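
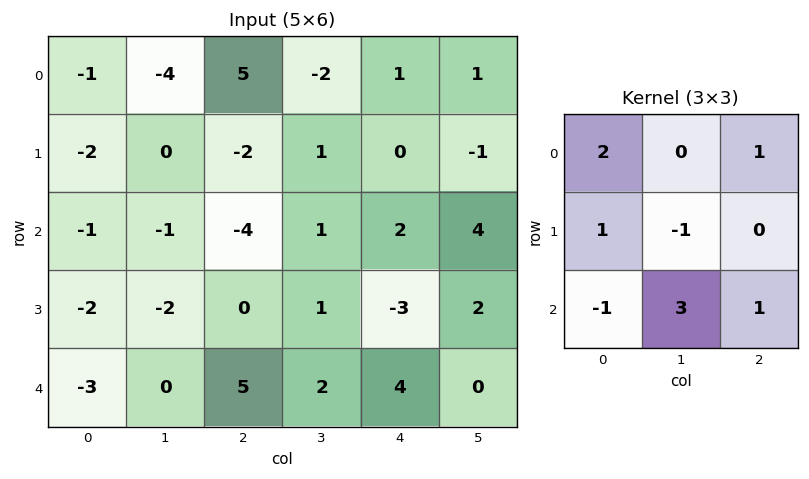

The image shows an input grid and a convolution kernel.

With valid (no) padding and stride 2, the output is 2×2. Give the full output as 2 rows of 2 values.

-5 17
2 -2

Output[0,0]: The receptive field on the input at this output position is [-1 -4 5 / -2 0 -2 / -1 -1 -4]. Elementwise product with the kernel and sum: -1·2 + 5·1 + -2·1 + 0·-1 + -1·-1 + -1·3 + -4·1.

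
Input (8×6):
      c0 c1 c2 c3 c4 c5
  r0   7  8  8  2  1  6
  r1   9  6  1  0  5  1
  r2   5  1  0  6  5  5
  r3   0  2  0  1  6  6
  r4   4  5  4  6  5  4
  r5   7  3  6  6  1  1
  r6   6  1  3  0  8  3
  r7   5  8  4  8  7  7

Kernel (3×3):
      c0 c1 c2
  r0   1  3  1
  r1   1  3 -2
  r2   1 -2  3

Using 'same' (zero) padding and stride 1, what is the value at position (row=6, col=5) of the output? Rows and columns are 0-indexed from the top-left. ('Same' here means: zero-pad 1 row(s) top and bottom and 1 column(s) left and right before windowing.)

14

The receptive field on the zero-padded input at this output position is [1 1 0 / 8 3 0 / 7 7 0]. Elementwise product with the kernel and sum: 1·1 + 1·3 + 0·1 + 8·1 + 3·3 + 0·-2 + 7·1 + 7·-2 + 0·3.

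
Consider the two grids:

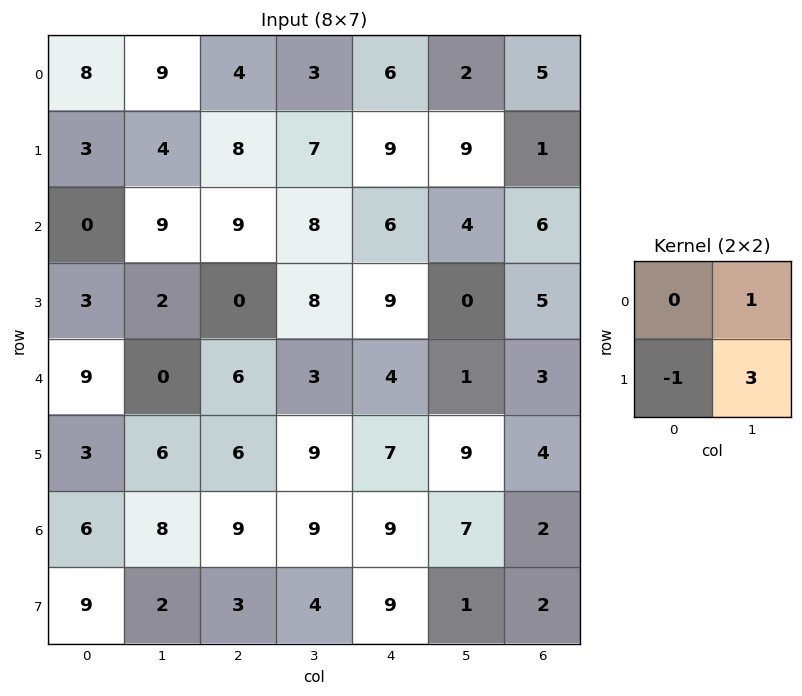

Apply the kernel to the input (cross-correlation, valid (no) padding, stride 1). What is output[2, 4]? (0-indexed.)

The receptive field on the input at this output position is [6 4 / 9 0]. Elementwise product with the kernel and sum: 4·1 + 9·-1 + 0·3.

-5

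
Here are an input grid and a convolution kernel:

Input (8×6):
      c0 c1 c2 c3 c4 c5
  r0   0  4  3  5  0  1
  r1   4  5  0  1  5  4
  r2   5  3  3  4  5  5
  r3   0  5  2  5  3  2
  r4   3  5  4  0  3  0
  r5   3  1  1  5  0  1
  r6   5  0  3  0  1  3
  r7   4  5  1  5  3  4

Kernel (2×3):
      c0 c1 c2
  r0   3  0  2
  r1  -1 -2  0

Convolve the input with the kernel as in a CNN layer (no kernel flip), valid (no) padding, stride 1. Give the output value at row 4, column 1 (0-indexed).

12

The receptive field on the input at this output position is [5 4 0 / 1 1 5]. Elementwise product with the kernel and sum: 5·3 + 0·2 + 1·-1 + 1·-2.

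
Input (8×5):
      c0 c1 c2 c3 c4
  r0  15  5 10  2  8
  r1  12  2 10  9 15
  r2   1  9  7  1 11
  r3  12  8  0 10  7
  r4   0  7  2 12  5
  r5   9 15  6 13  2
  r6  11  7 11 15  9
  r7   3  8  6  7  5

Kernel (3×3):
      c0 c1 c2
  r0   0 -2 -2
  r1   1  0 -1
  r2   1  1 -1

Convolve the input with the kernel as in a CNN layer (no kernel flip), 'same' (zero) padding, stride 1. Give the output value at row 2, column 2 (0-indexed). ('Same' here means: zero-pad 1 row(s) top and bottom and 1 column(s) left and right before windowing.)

The receptive field on the zero-padded input at this output position is [2 10 9 / 9 7 1 / 8 0 10]. Elementwise product with the kernel and sum: 10·-2 + 9·-2 + 9·1 + 1·-1 + 8·1 + 0·1 + 10·-1.

-32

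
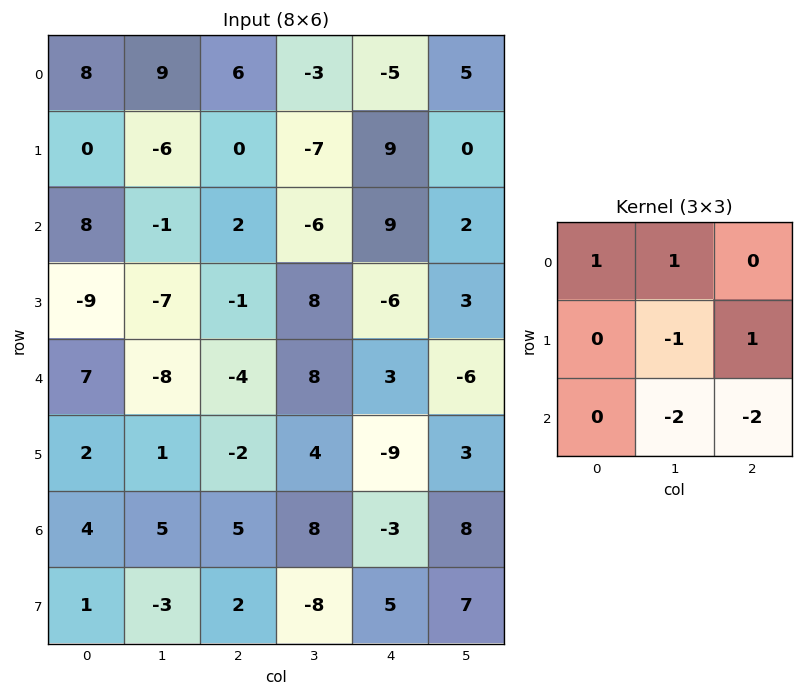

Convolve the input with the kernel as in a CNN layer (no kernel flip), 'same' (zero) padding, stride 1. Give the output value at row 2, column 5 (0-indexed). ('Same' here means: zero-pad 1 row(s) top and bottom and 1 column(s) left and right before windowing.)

1

The receptive field on the zero-padded input at this output position is [9 0 0 / 9 2 0 / -6 3 0]. Elementwise product with the kernel and sum: 9·1 + 0·1 + 2·-1 + 0·1 + 3·-2 + 0·-2.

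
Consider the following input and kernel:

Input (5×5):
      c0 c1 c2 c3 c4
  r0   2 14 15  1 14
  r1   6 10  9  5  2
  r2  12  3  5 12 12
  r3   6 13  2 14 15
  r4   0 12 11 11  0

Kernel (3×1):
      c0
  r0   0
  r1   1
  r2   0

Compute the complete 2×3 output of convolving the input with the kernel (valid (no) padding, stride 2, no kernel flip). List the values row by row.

Output[0,0]: The receptive field on the input at this output position is [2 / 6 / 12]. Elementwise product with the kernel and sum: 6·1.
Output[0,1]: The receptive field on the input at this output position is [15 / 9 / 5]. Elementwise product with the kernel and sum: 9·1.

6 9 2
6 2 15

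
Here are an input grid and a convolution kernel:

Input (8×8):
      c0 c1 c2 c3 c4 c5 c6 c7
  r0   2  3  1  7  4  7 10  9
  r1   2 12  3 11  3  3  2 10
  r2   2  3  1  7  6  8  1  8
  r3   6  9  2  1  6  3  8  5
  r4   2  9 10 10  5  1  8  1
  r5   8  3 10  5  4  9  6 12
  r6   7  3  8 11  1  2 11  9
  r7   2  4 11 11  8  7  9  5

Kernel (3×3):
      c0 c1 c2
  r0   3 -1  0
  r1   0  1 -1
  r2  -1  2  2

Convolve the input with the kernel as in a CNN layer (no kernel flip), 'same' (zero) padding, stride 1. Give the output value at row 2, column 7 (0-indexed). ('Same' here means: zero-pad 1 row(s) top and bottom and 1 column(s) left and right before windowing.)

6

The receptive field on the zero-padded input at this output position is [2 10 0 / 1 8 0 / 8 5 0]. Elementwise product with the kernel and sum: 2·3 + 10·-1 + 8·1 + 0·-1 + 8·-1 + 5·2 + 0·2.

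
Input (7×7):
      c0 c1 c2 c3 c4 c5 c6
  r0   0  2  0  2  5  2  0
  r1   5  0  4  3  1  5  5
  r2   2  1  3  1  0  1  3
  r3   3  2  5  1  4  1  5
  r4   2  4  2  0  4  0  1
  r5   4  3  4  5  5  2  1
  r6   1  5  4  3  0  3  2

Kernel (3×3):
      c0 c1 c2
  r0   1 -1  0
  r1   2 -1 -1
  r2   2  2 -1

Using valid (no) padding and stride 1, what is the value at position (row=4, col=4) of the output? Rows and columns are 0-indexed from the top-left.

The receptive field on the input at this output position is [4 0 1 / 5 2 1 / 0 3 2]. Elementwise product with the kernel and sum: 4·1 + 0·-1 + 5·2 + 2·-1 + 1·-1 + 0·2 + 3·2 + 2·-1.

15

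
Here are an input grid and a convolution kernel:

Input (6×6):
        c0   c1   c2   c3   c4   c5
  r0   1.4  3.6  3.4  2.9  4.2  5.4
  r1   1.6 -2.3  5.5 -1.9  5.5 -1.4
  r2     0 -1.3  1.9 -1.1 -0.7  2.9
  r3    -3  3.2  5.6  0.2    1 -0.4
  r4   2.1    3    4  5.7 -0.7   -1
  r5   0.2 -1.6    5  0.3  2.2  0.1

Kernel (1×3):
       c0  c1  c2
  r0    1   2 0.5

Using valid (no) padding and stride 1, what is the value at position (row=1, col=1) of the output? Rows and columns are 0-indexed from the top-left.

7.75

The receptive field on the input at this output position is [-2.3 5.5 -1.9]. Elementwise product with the kernel and sum: -2.3·1 + 5.5·2 + -1.9·0.5.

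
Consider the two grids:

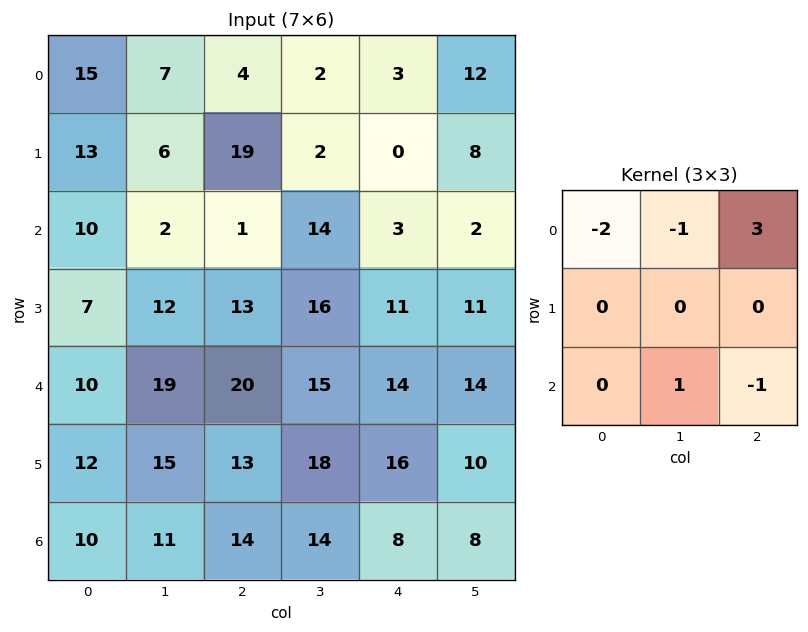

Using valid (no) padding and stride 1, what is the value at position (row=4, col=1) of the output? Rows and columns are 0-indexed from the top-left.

-13

The receptive field on the input at this output position is [19 20 15 / 15 13 18 / 11 14 14]. Elementwise product with the kernel and sum: 19·-2 + 20·-1 + 15·3 + 14·1 + 14·-1.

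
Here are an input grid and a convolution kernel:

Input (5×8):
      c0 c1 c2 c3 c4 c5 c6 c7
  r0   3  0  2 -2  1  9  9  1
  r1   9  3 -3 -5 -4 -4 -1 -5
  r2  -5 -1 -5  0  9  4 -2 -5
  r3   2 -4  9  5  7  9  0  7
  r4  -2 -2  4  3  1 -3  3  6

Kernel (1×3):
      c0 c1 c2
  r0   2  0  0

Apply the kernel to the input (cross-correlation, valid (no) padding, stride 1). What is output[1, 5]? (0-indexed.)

-8

The receptive field on the input at this output position is [-4 -1 -5]. Elementwise product with the kernel and sum: -4·2.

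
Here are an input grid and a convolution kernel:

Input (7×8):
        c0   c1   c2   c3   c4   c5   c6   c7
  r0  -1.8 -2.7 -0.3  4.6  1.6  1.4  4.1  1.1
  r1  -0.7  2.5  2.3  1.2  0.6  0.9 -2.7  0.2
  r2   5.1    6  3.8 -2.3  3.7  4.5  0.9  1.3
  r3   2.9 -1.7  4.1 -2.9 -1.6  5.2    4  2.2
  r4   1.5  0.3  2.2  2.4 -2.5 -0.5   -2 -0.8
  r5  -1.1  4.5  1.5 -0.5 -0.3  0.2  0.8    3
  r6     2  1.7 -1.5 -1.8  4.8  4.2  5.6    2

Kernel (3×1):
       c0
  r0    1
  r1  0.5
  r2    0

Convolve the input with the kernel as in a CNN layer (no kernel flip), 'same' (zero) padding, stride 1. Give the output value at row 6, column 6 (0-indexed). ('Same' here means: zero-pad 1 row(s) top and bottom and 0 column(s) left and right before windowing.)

The receptive field on the zero-padded input at this output position is [0.8 / 5.6 / 0]. Elementwise product with the kernel and sum: 0.8·1 + 5.6·0.5.

3.6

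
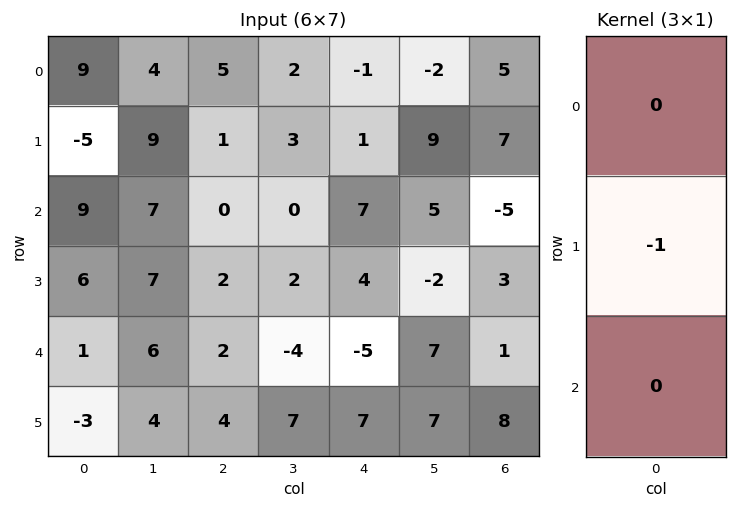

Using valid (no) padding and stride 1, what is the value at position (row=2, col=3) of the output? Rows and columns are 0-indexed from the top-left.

-2

The receptive field on the input at this output position is [0 / 2 / -4]. Elementwise product with the kernel and sum: 2·-1.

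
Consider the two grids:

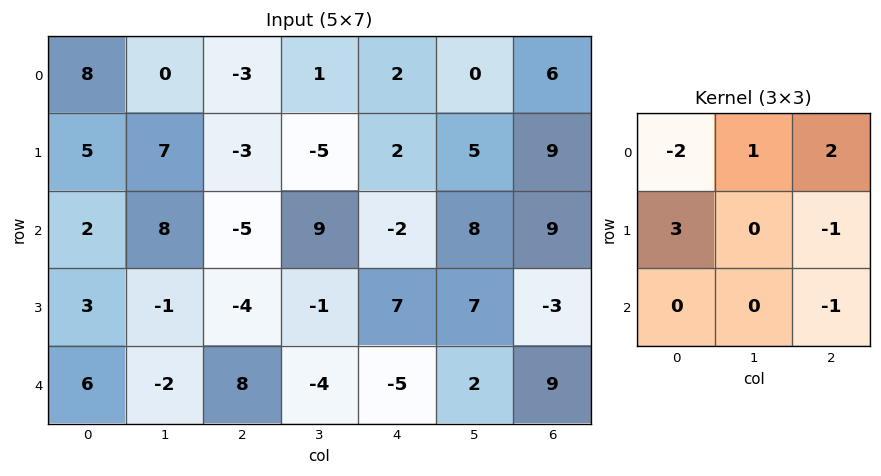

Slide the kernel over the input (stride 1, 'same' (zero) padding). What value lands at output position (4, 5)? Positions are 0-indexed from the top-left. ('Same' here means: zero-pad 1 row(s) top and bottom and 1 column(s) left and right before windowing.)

-37

The receptive field on the zero-padded input at this output position is [7 7 -3 / -5 2 9 / 0 0 0]. Elementwise product with the kernel and sum: 7·-2 + 7·1 + -3·2 + -5·3 + 9·-1 + 0·-1.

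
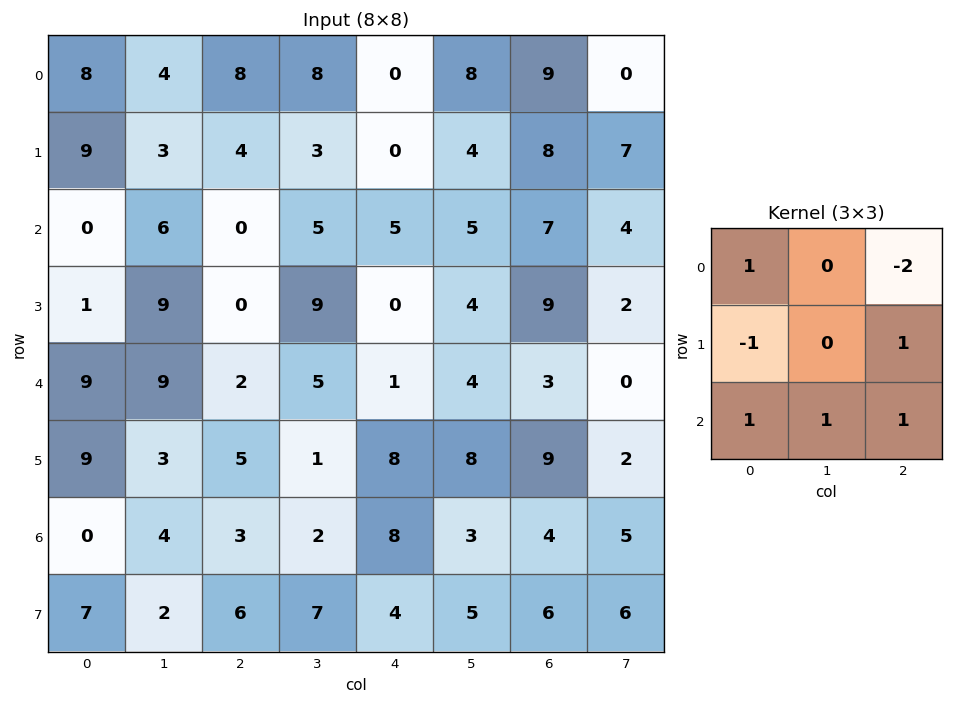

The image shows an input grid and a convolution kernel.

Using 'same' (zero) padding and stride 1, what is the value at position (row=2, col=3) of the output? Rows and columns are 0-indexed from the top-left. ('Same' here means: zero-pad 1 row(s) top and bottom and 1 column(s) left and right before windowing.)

18

The receptive field on the zero-padded input at this output position is [4 3 0 / 0 5 5 / 0 9 0]. Elementwise product with the kernel and sum: 4·1 + 0·-2 + 0·-1 + 5·1 + 0·1 + 9·1 + 0·1.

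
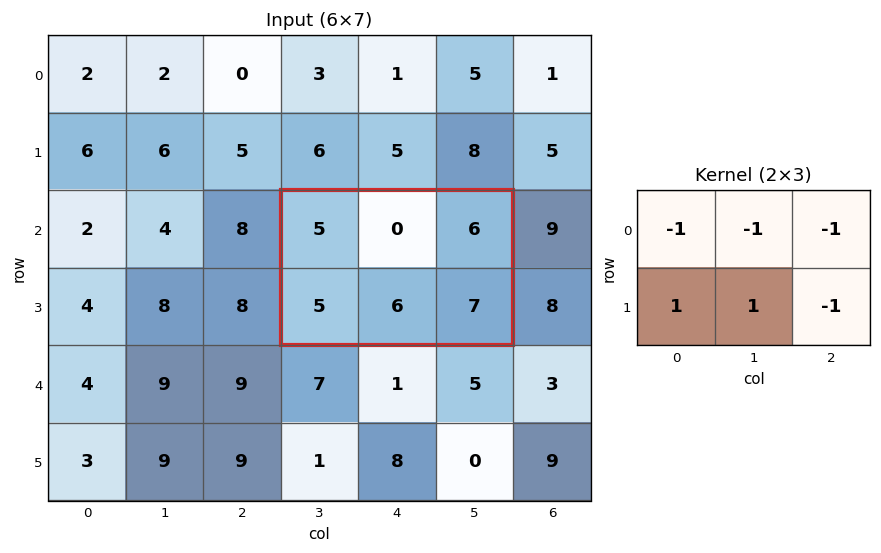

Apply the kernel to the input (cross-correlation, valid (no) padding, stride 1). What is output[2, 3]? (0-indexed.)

-7

The receptive field on the input at this output position is [5 0 6 / 5 6 7]. Elementwise product with the kernel and sum: 5·-1 + 0·-1 + 6·-1 + 5·1 + 6·1 + 7·-1.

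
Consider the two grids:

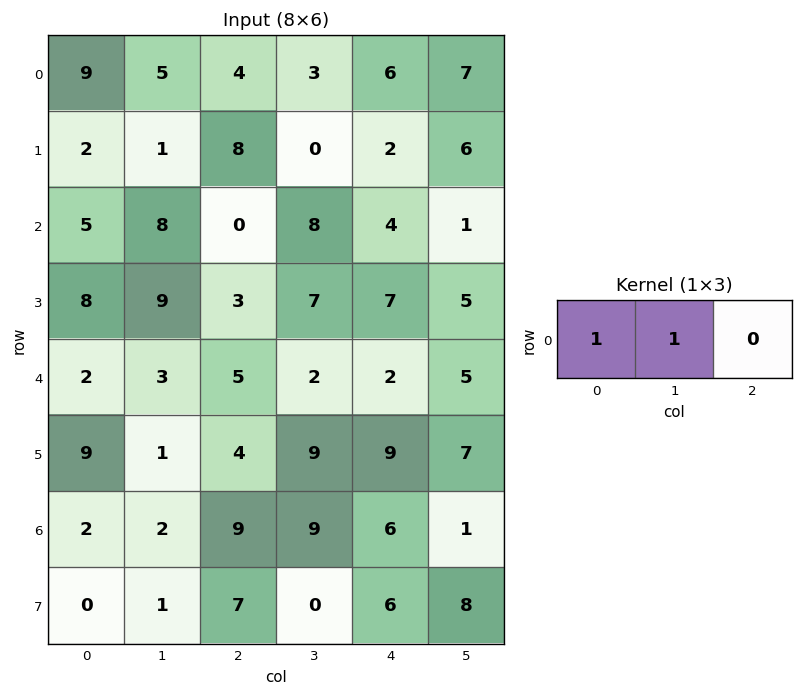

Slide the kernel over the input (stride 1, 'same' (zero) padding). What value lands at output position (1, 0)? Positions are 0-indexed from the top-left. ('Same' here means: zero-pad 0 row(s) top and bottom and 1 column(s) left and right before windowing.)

2

The receptive field on the zero-padded input at this output position is [0 2 1]. Elementwise product with the kernel and sum: 0·1 + 2·1.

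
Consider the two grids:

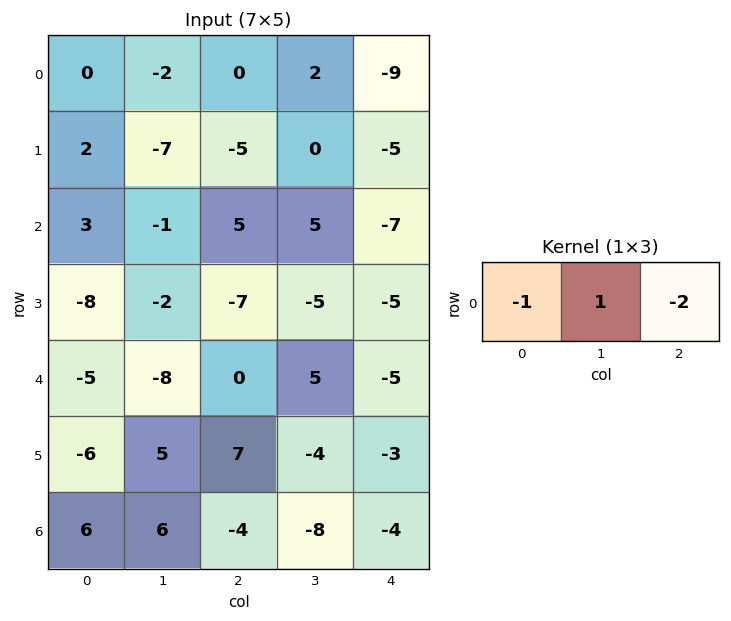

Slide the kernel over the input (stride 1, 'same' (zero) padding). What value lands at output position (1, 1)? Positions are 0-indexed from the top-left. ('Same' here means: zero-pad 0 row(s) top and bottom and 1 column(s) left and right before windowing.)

The receptive field on the zero-padded input at this output position is [2 -7 -5]. Elementwise product with the kernel and sum: 2·-1 + -7·1 + -5·-2.

1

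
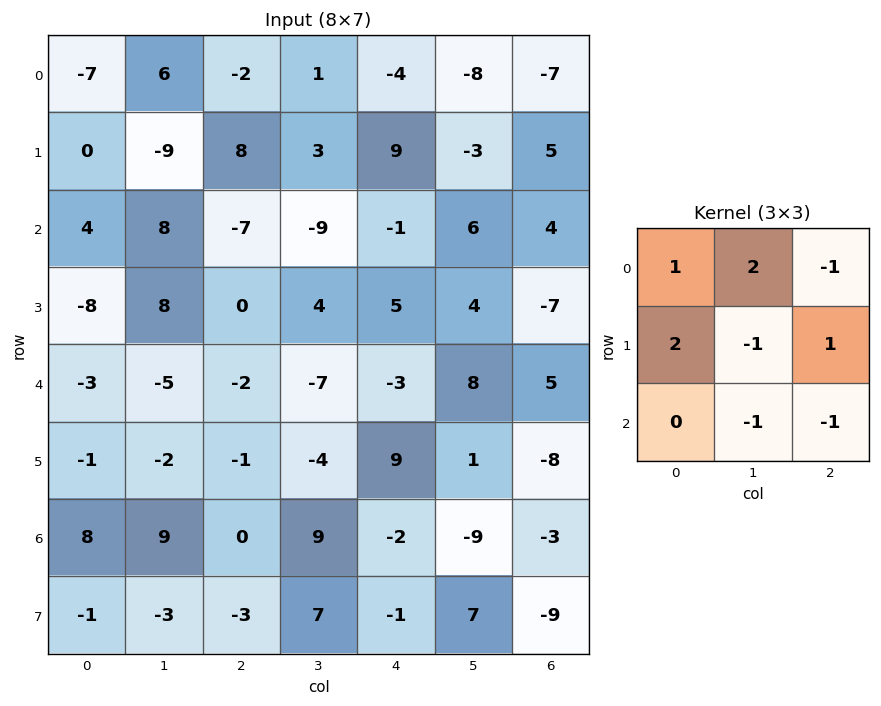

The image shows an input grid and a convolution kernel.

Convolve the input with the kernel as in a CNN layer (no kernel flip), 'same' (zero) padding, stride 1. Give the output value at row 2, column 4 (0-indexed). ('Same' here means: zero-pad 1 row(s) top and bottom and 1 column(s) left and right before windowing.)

The receptive field on the zero-padded input at this output position is [3 9 -3 / -9 -1 6 / 4 5 4]. Elementwise product with the kernel and sum: 3·1 + 9·2 + -3·-1 + -9·2 + -1·-1 + 6·1 + 5·-1 + 4·-1.

4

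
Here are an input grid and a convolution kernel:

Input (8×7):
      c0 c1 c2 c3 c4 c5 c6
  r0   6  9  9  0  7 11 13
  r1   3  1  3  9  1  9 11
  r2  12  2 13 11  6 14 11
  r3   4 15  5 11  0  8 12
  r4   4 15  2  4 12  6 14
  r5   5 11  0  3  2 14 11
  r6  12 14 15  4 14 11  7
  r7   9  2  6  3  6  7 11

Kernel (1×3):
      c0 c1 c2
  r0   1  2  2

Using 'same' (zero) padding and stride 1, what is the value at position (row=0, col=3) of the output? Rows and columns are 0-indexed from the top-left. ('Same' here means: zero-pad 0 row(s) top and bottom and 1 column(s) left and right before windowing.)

The receptive field on the zero-padded input at this output position is [9 0 7]. Elementwise product with the kernel and sum: 9·1 + 0·2 + 7·2.

23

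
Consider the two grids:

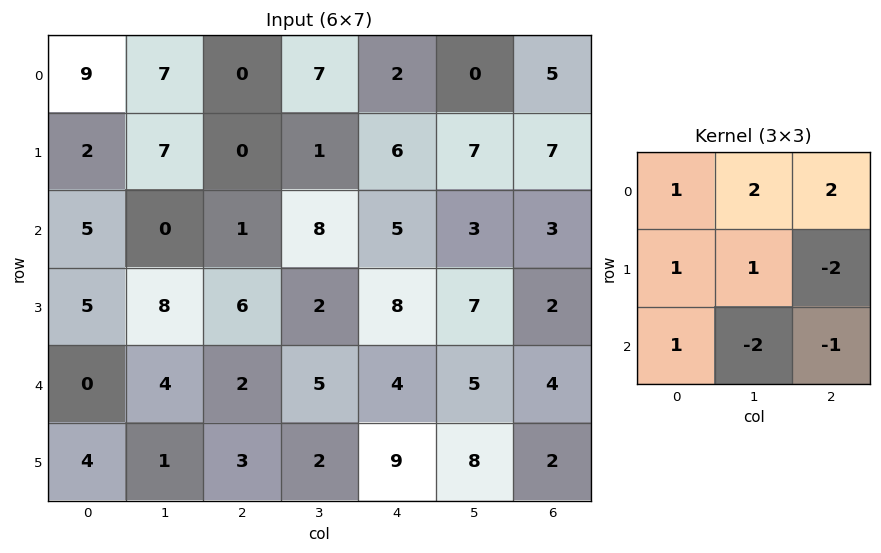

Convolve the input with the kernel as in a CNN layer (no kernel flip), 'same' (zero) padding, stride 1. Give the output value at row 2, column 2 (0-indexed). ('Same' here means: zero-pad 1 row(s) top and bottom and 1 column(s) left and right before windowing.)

The receptive field on the zero-padded input at this output position is [7 0 1 / 0 1 8 / 8 6 2]. Elementwise product with the kernel and sum: 7·1 + 0·2 + 1·2 + 0·1 + 1·1 + 8·-2 + 8·1 + 6·-2 + 2·-1.

-12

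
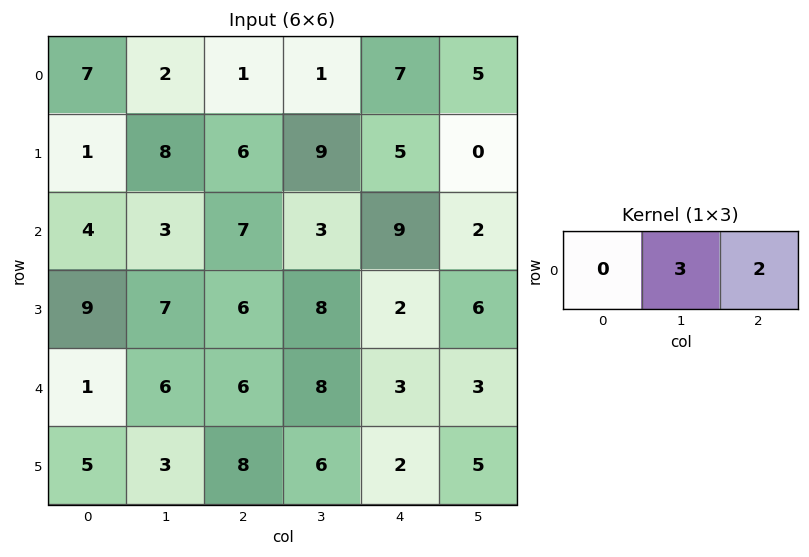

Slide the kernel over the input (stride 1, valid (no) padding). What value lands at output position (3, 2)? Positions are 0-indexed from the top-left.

28

The receptive field on the input at this output position is [6 8 2]. Elementwise product with the kernel and sum: 8·3 + 2·2.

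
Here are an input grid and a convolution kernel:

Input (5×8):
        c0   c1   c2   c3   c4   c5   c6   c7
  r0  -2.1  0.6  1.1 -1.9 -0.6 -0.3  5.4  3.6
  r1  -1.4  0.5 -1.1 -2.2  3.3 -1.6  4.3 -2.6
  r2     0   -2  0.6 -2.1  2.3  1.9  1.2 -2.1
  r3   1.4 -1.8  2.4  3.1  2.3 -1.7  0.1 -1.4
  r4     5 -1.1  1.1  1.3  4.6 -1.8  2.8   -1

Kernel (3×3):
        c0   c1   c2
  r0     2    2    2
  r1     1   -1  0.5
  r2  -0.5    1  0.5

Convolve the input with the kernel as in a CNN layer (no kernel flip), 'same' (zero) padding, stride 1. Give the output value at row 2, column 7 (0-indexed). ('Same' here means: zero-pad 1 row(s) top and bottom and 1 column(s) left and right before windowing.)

The receptive field on the zero-padded input at this output position is [4.3 -2.6 0 / 1.2 -2.1 0 / 0.1 -1.4 0]. Elementwise product with the kernel and sum: 4.3·2 + -2.6·2 + 0·2 + 1.2·1 + -2.1·-1 + 0·0.5 + 0.1·-0.5 + -1.4·1 + 0·0.5.

5.25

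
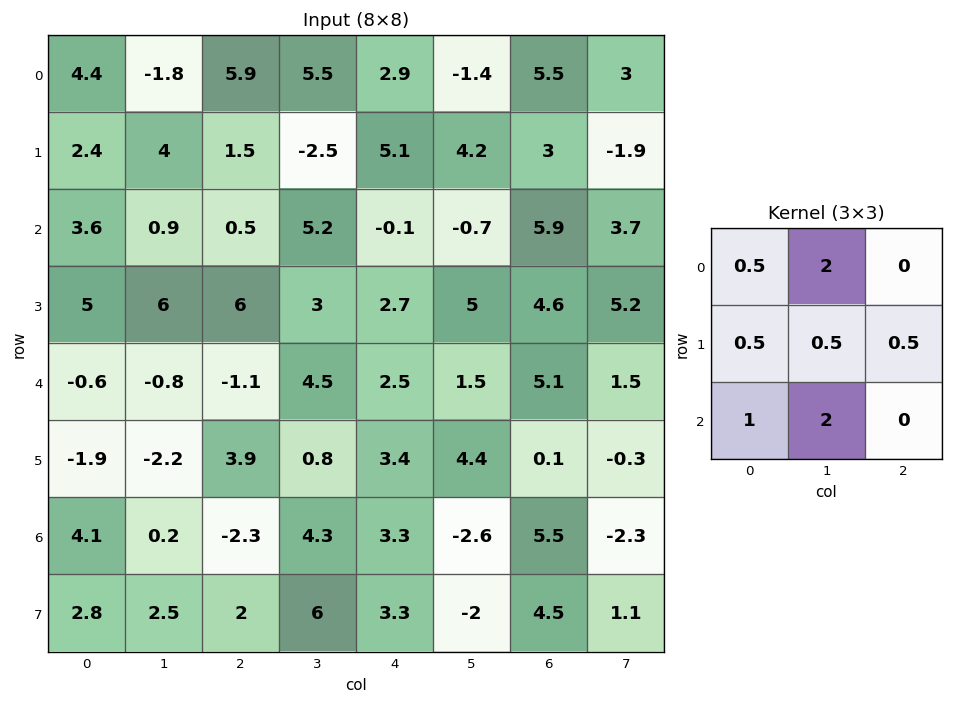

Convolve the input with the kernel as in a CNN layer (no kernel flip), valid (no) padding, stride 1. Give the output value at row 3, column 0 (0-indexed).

6.95

The receptive field on the input at this output position is [5 6 6 / -0.6 -0.8 -1.1 / -1.9 -2.2 3.9]. Elementwise product with the kernel and sum: 5·0.5 + 6·2 + -0.6·0.5 + -0.8·0.5 + -1.1·0.5 + -1.9·1 + -2.2·2.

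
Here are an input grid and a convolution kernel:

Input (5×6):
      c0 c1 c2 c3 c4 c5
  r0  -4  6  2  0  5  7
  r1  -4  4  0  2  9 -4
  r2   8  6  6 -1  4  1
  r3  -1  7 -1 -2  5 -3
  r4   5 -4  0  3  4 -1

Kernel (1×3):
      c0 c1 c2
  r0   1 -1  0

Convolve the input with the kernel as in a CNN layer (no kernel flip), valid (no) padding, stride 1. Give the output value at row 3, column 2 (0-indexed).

1

The receptive field on the input at this output position is [-1 -2 5]. Elementwise product with the kernel and sum: -1·1 + -2·-1.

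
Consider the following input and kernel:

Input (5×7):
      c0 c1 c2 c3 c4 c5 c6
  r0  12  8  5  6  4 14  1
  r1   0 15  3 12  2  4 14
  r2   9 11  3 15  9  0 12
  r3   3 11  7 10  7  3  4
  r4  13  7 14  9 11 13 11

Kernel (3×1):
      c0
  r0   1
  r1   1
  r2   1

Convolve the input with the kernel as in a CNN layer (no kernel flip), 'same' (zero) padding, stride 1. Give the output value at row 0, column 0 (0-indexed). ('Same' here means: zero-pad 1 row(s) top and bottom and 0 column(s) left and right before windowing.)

The receptive field on the zero-padded input at this output position is [0 / 12 / 0]. Elementwise product with the kernel and sum: 0·1 + 12·1 + 0·1.

12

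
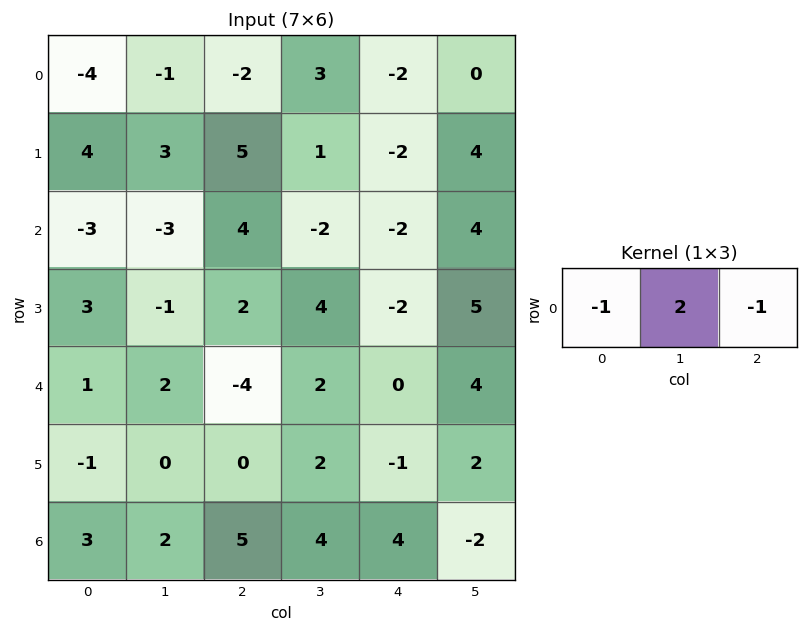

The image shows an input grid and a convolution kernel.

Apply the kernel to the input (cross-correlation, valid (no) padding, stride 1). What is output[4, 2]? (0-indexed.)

8

The receptive field on the input at this output position is [-4 2 0]. Elementwise product with the kernel and sum: -4·-1 + 2·2 + 0·-1.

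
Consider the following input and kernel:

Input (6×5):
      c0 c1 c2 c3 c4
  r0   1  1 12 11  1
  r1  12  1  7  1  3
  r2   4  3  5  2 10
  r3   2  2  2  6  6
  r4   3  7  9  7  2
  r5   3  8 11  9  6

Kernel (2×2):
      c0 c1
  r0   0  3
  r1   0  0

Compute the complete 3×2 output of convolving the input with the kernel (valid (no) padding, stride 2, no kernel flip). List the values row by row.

Output[0,0]: The receptive field on the input at this output position is [1 1 / 12 1]. Elementwise product with the kernel and sum: 1·3.

3 33
9 6
21 21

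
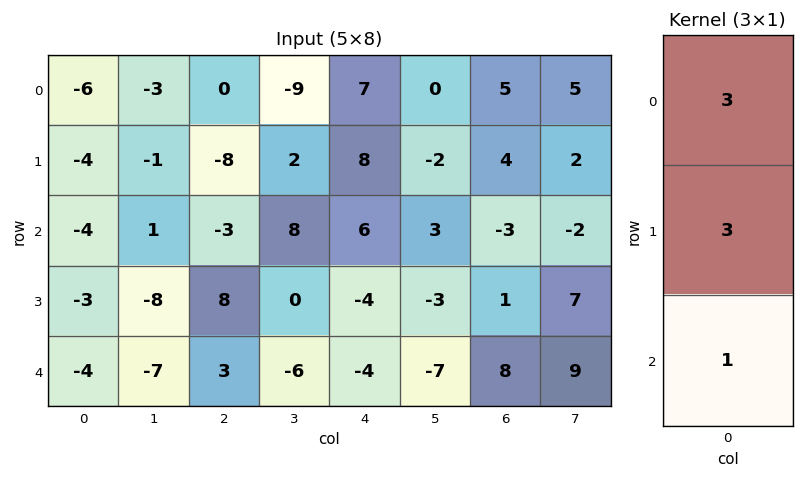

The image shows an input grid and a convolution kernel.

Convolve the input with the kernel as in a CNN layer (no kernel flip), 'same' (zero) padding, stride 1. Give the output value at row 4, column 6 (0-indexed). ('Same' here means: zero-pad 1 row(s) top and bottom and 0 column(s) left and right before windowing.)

The receptive field on the zero-padded input at this output position is [1 / 8 / 0]. Elementwise product with the kernel and sum: 1·3 + 8·3 + 0·1.

27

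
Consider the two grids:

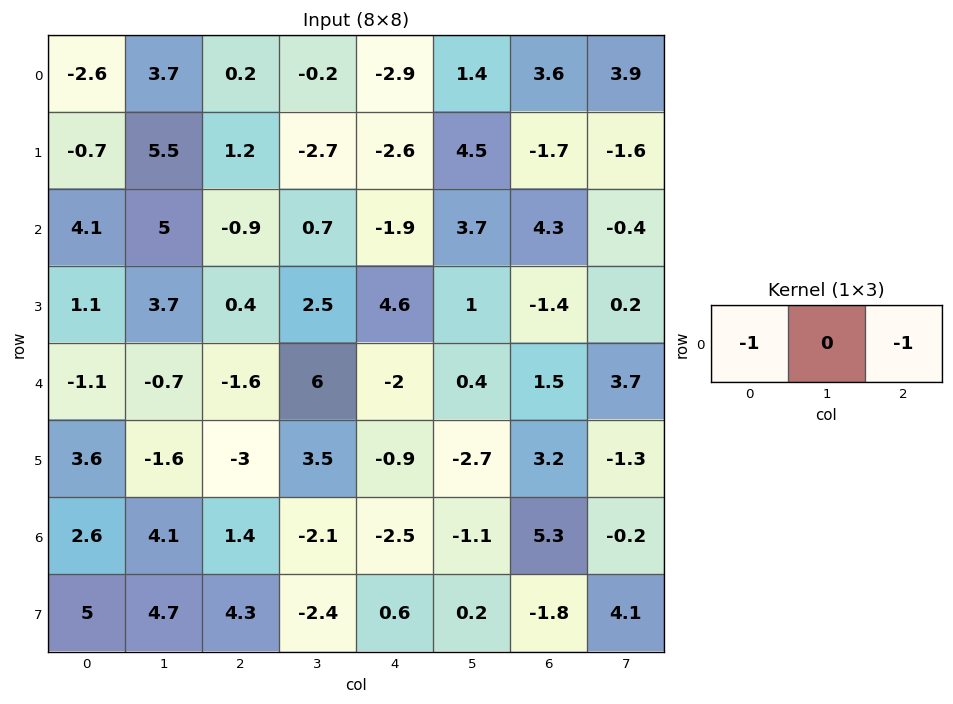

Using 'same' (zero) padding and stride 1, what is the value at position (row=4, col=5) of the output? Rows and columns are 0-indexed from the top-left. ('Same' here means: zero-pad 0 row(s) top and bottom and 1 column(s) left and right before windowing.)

The receptive field on the zero-padded input at this output position is [-2 0.4 1.5]. Elementwise product with the kernel and sum: -2·-1 + 1.5·-1.

0.5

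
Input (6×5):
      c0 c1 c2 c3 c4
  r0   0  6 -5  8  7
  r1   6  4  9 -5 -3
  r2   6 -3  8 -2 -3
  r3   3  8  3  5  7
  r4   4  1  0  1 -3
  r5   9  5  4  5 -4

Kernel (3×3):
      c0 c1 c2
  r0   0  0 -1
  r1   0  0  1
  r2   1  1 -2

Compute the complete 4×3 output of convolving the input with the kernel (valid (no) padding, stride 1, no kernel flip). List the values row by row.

1 -4 2
4 4 -6
0 6 17
3 -5 7

Output[0,0]: The receptive field on the input at this output position is [0 6 -5 / 6 4 9 / 6 -3 8]. Elementwise product with the kernel and sum: -5·-1 + 9·1 + 6·1 + -3·1 + 8·-2.
Output[0,1]: The receptive field on the input at this output position is [6 -5 8 / 4 9 -5 / -3 8 -2]. Elementwise product with the kernel and sum: 8·-1 + -5·1 + -3·1 + 8·1 + -2·-2.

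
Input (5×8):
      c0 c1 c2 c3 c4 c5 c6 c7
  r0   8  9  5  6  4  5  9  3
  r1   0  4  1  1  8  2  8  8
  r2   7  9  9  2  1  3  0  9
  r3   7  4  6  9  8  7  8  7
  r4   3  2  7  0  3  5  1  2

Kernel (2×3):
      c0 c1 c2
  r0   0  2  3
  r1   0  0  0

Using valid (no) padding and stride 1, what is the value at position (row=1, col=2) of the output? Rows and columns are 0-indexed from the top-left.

The receptive field on the input at this output position is [1 1 8 / 9 2 1]. Elementwise product with the kernel and sum: 1·2 + 8·3.

26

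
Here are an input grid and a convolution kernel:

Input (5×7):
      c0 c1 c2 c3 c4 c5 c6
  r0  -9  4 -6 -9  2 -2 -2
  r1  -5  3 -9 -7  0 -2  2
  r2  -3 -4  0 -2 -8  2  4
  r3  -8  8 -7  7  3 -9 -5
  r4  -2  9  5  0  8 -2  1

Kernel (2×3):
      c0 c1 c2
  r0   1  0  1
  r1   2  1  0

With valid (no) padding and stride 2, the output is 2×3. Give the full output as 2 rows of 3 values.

Output[0,0]: The receptive field on the input at this output position is [-9 4 -6 / -5 3 -9]. Elementwise product with the kernel and sum: -9·1 + -6·1 + -5·2 + 3·1.

-22 -29 -2
-11 -15 -7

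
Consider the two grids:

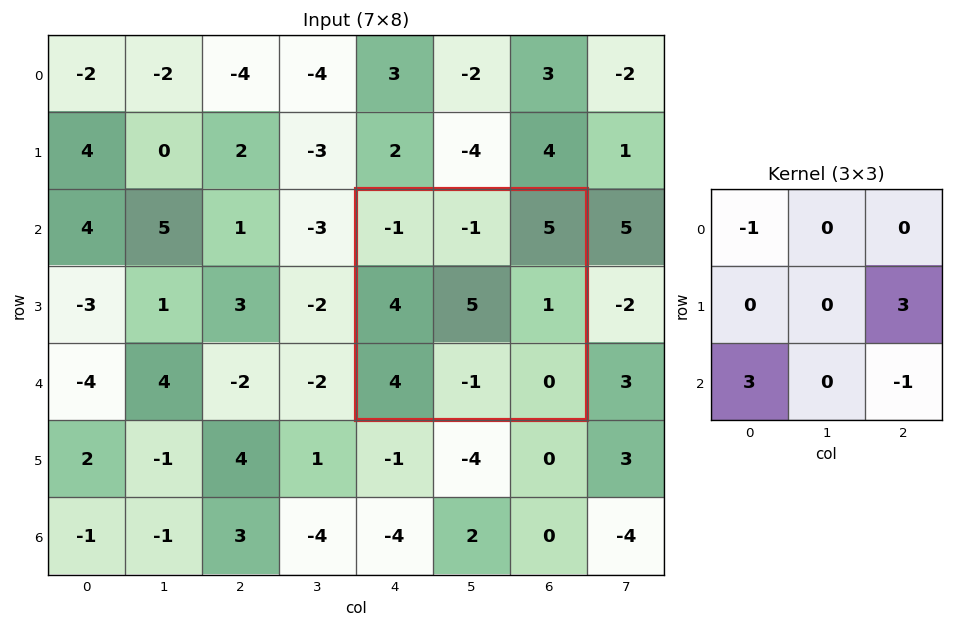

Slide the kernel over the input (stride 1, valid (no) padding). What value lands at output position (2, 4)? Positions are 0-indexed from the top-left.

16

The receptive field on the input at this output position is [-1 -1 5 / 4 5 1 / 4 -1 0]. Elementwise product with the kernel and sum: -1·-1 + 1·3 + 4·3 + 0·-1.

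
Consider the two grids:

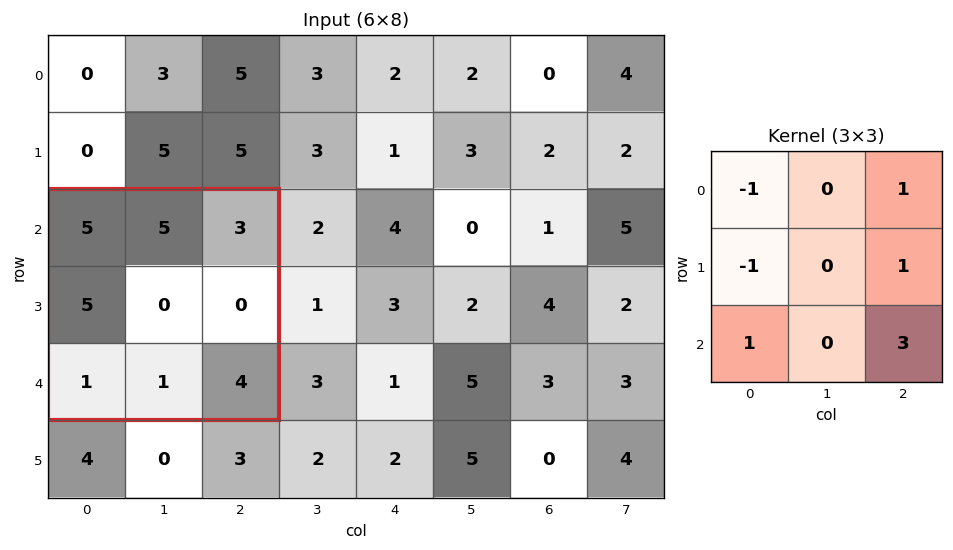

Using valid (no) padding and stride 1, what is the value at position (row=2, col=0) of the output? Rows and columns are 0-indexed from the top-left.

The receptive field on the input at this output position is [5 5 3 / 5 0 0 / 1 1 4]. Elementwise product with the kernel and sum: 5·-1 + 3·1 + 5·-1 + 0·1 + 1·1 + 4·3.

6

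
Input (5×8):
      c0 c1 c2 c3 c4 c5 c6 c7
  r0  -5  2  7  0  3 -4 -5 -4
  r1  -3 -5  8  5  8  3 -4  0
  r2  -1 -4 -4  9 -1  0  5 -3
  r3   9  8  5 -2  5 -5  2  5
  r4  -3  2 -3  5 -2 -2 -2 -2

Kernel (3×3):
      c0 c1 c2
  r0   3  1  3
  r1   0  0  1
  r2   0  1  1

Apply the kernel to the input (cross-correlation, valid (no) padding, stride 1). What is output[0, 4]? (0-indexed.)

-9

The receptive field on the input at this output position is [3 -4 -5 / 8 3 -4 / -1 0 5]. Elementwise product with the kernel and sum: 3·3 + -4·1 + -5·3 + -4·1 + 0·1 + 5·1.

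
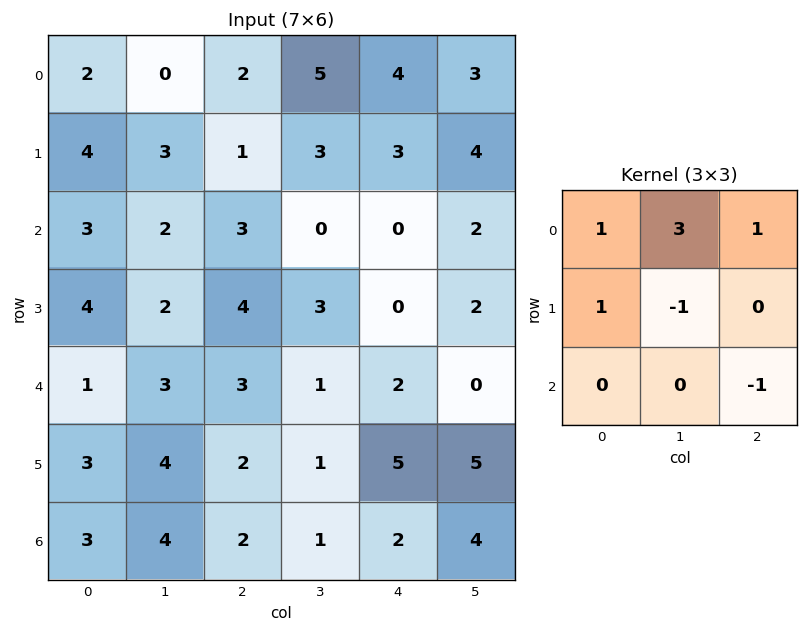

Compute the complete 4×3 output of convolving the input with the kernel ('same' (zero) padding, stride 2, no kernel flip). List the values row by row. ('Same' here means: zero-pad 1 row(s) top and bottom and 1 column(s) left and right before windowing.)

Output[0,0]: The receptive field on the zero-padded input at this output position is [0 0 0 / 0 2 0 / 0 4 3]. Elementwise product with the kernel and sum: 0·1 + 0·3 + 0·1 + 0·1 + 2·-1 + 3·-1.

-5 -5 -3
10 5 14
9 16 -1
10 13 20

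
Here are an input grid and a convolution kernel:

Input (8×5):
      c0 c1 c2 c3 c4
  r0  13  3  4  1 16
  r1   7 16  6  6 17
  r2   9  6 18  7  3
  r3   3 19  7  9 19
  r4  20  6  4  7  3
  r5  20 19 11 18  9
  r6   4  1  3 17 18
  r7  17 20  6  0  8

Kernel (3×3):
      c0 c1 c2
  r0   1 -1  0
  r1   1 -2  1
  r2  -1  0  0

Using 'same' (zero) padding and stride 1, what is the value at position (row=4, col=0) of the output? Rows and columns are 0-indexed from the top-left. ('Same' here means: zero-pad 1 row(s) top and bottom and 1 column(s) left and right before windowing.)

-37

The receptive field on the zero-padded input at this output position is [0 3 19 / 0 20 6 / 0 20 19]. Elementwise product with the kernel and sum: 0·1 + 3·-1 + 0·1 + 20·-2 + 6·1 + 0·-1.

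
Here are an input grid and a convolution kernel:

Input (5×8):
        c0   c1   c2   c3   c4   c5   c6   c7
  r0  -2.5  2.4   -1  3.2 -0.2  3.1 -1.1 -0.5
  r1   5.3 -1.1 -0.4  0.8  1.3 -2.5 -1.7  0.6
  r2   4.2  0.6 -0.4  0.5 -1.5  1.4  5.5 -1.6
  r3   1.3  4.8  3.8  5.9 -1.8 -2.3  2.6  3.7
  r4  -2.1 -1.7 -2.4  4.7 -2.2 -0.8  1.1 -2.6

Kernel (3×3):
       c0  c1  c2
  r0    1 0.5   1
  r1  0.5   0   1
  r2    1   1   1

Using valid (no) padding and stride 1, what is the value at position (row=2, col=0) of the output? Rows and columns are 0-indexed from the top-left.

2.35

The receptive field on the input at this output position is [4.2 0.6 -0.4 / 1.3 4.8 3.8 / -2.1 -1.7 -2.4]. Elementwise product with the kernel and sum: 4.2·1 + 0.6·0.5 + -0.4·1 + 1.3·0.5 + 3.8·1 + -2.1·1 + -1.7·1 + -2.4·1.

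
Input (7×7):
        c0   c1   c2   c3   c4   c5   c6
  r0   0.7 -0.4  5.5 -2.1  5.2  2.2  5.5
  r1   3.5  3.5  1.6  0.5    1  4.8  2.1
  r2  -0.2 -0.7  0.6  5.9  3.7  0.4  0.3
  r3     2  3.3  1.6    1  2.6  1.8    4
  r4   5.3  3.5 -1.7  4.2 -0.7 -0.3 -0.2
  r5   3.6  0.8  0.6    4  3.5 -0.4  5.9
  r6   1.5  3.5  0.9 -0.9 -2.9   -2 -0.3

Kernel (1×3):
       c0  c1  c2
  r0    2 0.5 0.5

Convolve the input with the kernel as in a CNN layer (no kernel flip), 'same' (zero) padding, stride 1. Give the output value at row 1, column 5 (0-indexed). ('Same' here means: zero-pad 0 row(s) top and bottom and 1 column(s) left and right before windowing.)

5.45

The receptive field on the zero-padded input at this output position is [1 4.8 2.1]. Elementwise product with the kernel and sum: 1·2 + 4.8·0.5 + 2.1·0.5.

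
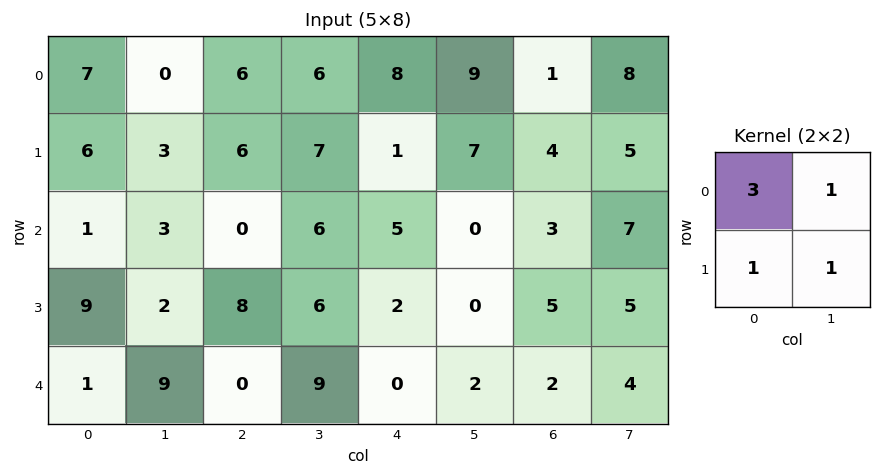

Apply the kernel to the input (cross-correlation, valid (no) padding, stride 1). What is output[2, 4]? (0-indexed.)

17

The receptive field on the input at this output position is [5 0 / 2 0]. Elementwise product with the kernel and sum: 5·3 + 0·1 + 2·1 + 0·1.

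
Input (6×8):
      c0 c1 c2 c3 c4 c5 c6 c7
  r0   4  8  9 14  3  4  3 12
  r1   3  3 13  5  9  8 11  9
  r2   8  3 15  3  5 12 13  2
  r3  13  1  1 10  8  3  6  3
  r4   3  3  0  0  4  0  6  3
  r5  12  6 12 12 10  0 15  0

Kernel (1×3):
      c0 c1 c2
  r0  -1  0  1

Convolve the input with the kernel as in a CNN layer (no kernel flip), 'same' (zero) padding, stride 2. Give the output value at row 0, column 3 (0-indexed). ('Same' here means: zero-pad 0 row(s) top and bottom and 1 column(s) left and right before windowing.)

The receptive field on the zero-padded input at this output position is [4 3 12]. Elementwise product with the kernel and sum: 4·-1 + 12·1.

8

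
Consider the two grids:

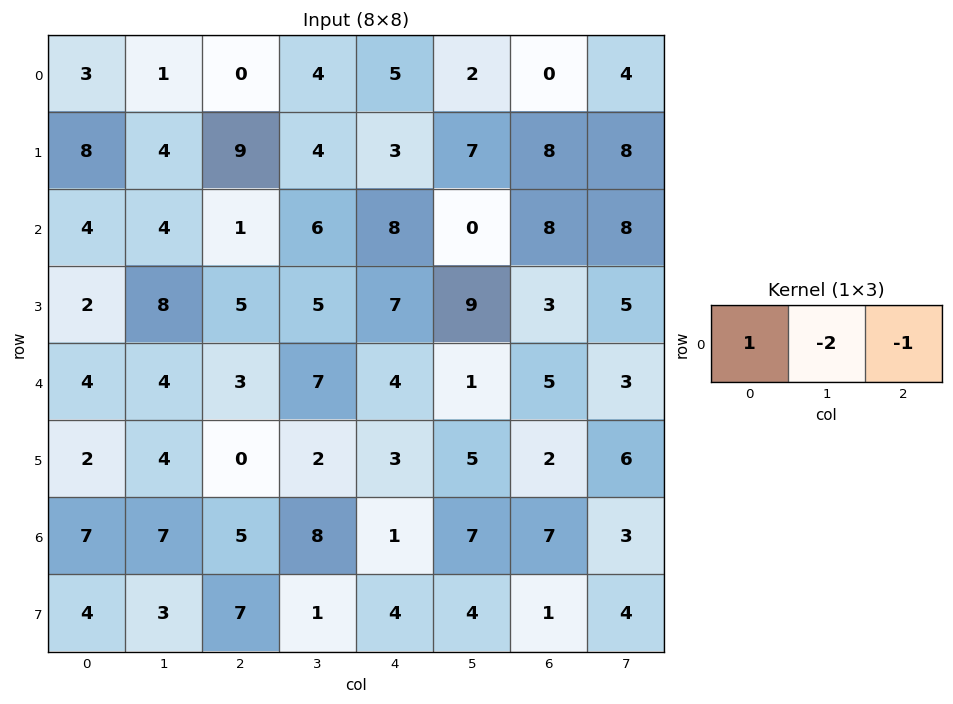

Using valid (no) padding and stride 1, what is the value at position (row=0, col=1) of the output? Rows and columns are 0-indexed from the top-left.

-3

The receptive field on the input at this output position is [1 0 4]. Elementwise product with the kernel and sum: 1·1 + 0·-2 + 4·-1.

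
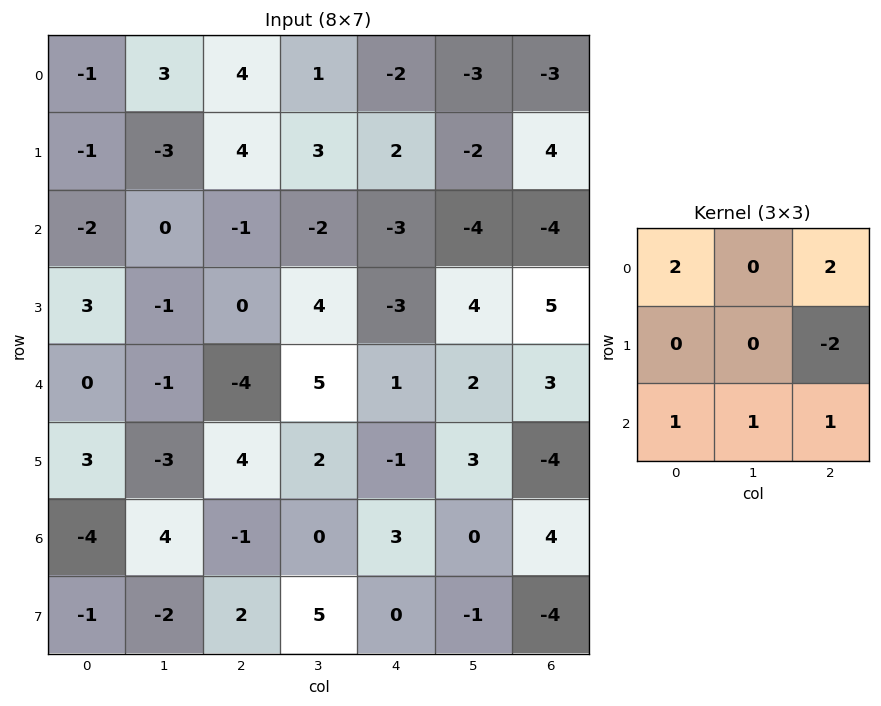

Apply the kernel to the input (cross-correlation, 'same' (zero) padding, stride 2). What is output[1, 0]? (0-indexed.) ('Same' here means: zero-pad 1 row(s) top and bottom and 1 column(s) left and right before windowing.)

The receptive field on the zero-padded input at this output position is [0 -1 -3 / 0 -2 0 / 0 3 -1]. Elementwise product with the kernel and sum: 0·2 + -3·2 + 0·-2 + 0·1 + 3·1 + -1·1.

-4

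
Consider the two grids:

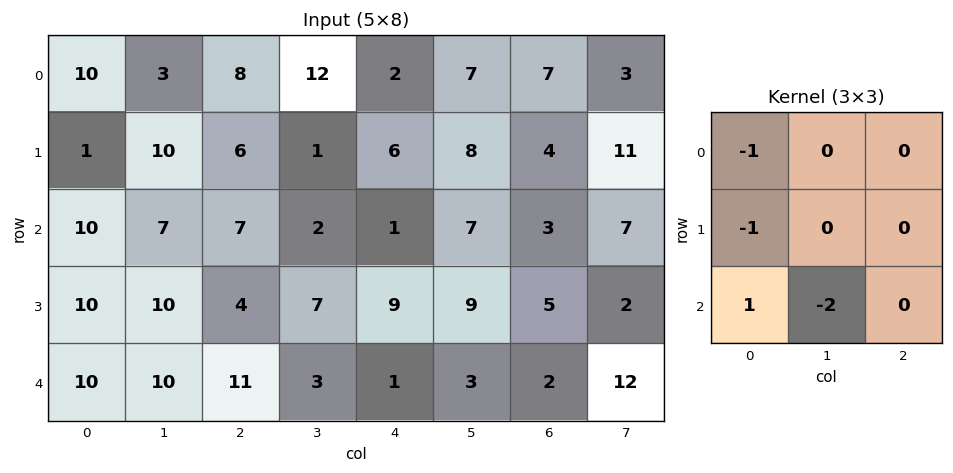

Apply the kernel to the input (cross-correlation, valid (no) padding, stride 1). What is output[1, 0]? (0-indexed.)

The receptive field on the input at this output position is [1 10 6 / 10 7 7 / 10 10 4]. Elementwise product with the kernel and sum: 1·-1 + 10·-1 + 10·1 + 10·-2.

-21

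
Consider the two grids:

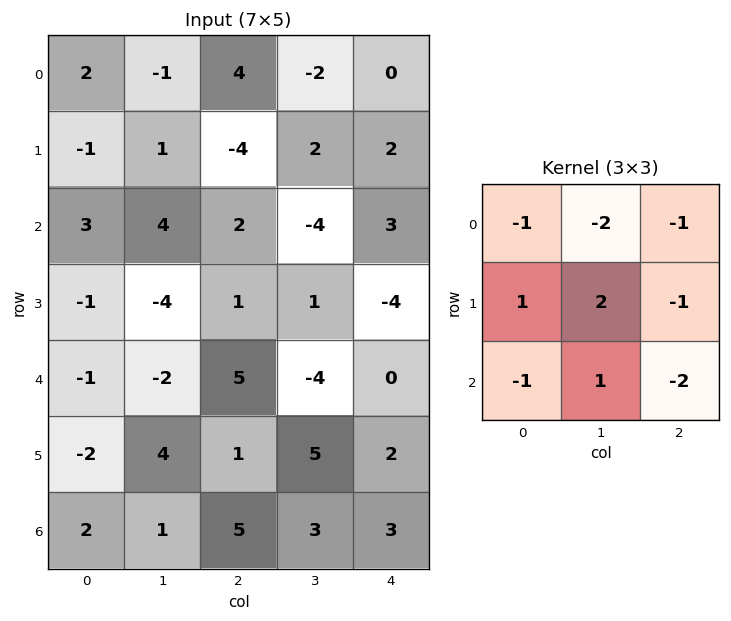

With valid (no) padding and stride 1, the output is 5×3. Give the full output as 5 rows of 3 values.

Output[0,0]: The receptive field on the input at this output position is [2 -1 4 / -1 1 -4 / 3 4 2]. Elementwise product with the kernel and sum: 2·-1 + -1·-2 + 4·-1 + -1·1 + 1·2 + -4·-1 + 3·-1 + 4·1 + 2·-2.
Output[0,1]: The receptive field on the input at this output position is [-1 4 -2 / 1 -4 2 / 4 2 -4]. Elementwise product with the kernel and sum: -1·-1 + 4·-2 + -2·-1 + 1·1 + -4·2 + 2·-1 + 4·-1 + 2·1 + -4·-2.

-2 -8 -14
7 20 -3
-34 8 1
2 0 -2
-6 -5 4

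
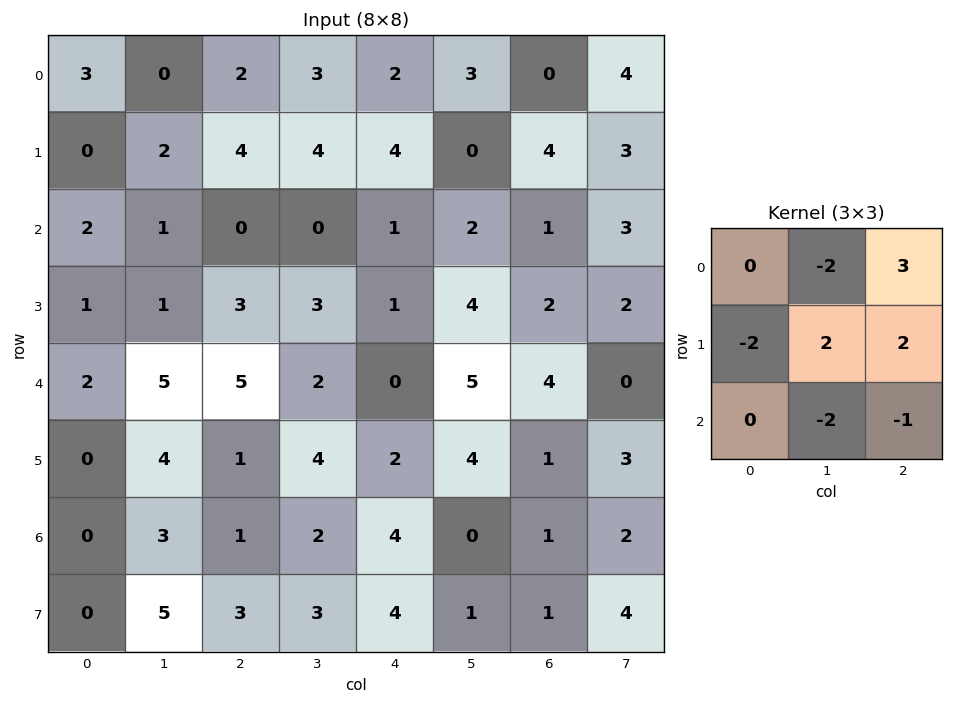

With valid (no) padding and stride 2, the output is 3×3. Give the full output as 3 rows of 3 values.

Output[0,0]: The receptive field on the input at this output position is [3 0 2 / 0 2 4 / 2 1 0]. Elementwise product with the kernel and sum: 0·-2 + 2·3 + 0·-2 + 2·2 + 4·2 + 1·-2 + 0·-1.

16 7 -11
-11 1 -5
8 -2 7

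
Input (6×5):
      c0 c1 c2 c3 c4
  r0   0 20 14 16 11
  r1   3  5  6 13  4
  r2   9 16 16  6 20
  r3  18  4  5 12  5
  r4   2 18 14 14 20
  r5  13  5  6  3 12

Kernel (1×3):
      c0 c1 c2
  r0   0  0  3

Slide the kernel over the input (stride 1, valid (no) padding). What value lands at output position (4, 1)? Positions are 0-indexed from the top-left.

The receptive field on the input at this output position is [18 14 14]. Elementwise product with the kernel and sum: 14·3.

42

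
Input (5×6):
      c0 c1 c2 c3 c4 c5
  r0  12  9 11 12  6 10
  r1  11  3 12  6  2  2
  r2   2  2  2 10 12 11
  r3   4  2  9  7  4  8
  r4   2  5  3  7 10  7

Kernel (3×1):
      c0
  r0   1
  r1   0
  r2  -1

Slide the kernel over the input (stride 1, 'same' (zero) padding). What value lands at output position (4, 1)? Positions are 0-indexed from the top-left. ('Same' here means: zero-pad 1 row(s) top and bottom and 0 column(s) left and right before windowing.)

The receptive field on the zero-padded input at this output position is [2 / 5 / 0]. Elementwise product with the kernel and sum: 2·1 + 0·-1.

2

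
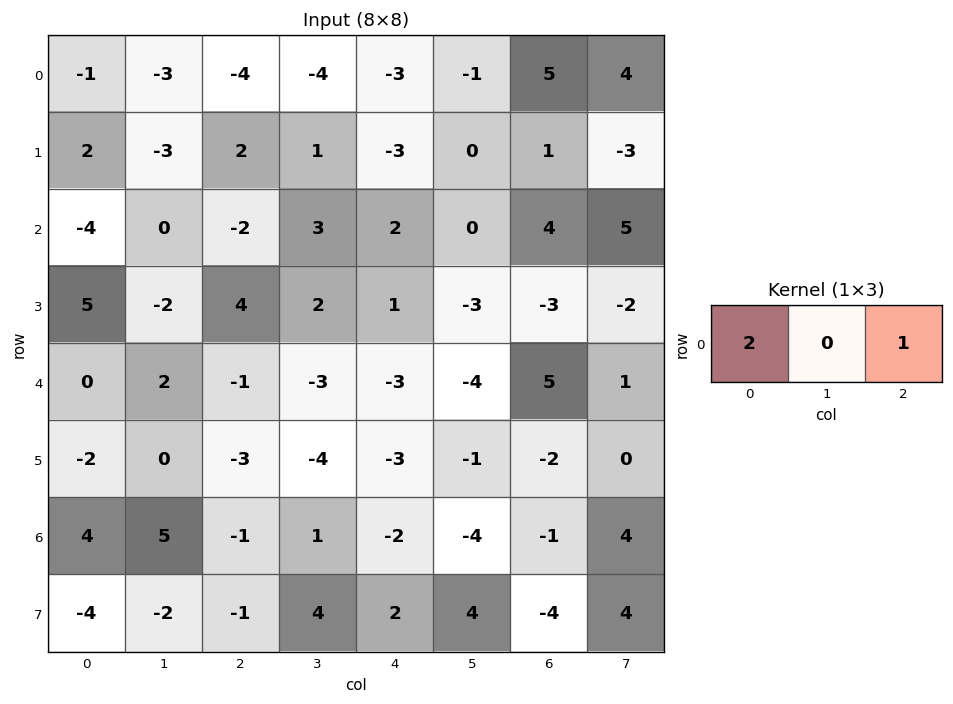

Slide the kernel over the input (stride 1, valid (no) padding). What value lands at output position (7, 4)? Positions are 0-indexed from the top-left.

0

The receptive field on the input at this output position is [2 4 -4]. Elementwise product with the kernel and sum: 2·2 + -4·1.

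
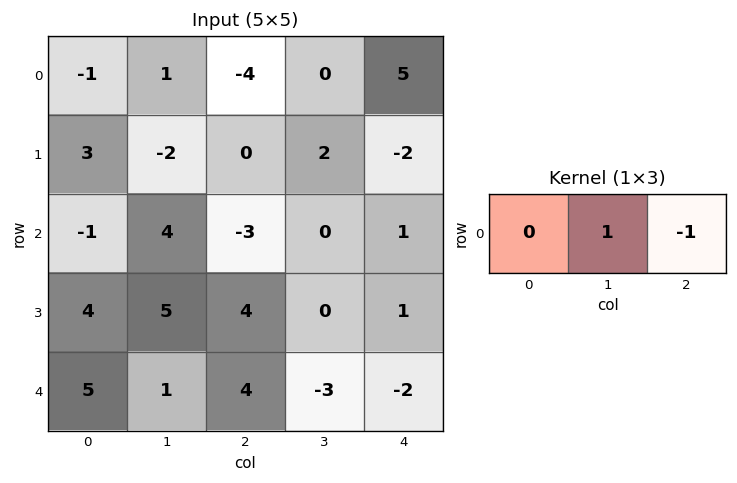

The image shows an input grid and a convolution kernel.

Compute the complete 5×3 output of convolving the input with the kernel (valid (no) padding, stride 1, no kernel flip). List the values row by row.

5 -4 -5
-2 -2 4
7 -3 -1
1 4 -1
-3 7 -1

Output[0,0]: The receptive field on the input at this output position is [-1 1 -4]. Elementwise product with the kernel and sum: 1·1 + -4·-1.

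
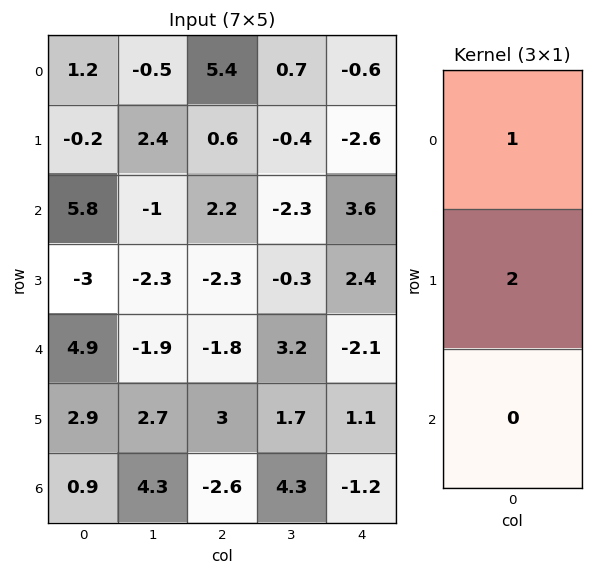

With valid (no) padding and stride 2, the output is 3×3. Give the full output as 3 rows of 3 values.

0.8 6.6 -5.8
-0.2 -2.4 8.4
10.7 4.2 0.1

Output[0,0]: The receptive field on the input at this output position is [1.2 / -0.2 / 5.8]. Elementwise product with the kernel and sum: 1.2·1 + -0.2·2.
Output[0,1]: The receptive field on the input at this output position is [5.4 / 0.6 / 2.2]. Elementwise product with the kernel and sum: 5.4·1 + 0.6·2.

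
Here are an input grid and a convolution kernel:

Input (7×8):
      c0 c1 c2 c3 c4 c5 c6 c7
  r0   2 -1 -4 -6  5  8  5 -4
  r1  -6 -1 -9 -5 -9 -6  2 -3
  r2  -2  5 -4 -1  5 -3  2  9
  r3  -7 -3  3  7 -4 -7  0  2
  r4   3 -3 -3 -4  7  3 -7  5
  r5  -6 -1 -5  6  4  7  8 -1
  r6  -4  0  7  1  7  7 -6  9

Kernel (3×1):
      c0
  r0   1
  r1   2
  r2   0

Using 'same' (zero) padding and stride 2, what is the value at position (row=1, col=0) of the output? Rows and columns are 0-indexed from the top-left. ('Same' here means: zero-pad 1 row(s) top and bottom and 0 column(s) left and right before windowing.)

-10

The receptive field on the zero-padded input at this output position is [-6 / -2 / -7]. Elementwise product with the kernel and sum: -6·1 + -2·2.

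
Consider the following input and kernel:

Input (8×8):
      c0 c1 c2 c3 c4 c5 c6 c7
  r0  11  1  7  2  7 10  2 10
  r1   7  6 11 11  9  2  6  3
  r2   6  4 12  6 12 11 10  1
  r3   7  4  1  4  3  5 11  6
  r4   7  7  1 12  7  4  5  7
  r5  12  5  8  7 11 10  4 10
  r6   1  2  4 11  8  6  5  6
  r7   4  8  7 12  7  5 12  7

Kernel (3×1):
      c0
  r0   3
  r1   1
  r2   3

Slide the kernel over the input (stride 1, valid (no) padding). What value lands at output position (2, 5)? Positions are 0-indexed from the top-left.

The receptive field on the input at this output position is [11 / 5 / 4]. Elementwise product with the kernel and sum: 11·3 + 5·1 + 4·3.

50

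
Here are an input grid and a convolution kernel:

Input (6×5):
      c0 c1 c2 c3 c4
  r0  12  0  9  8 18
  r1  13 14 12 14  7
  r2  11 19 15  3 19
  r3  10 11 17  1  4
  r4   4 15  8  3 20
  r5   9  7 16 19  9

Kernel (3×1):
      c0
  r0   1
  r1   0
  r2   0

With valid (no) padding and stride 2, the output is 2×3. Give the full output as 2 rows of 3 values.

12 9 18
11 15 19

Output[0,0]: The receptive field on the input at this output position is [12 / 13 / 11]. Elementwise product with the kernel and sum: 12·1.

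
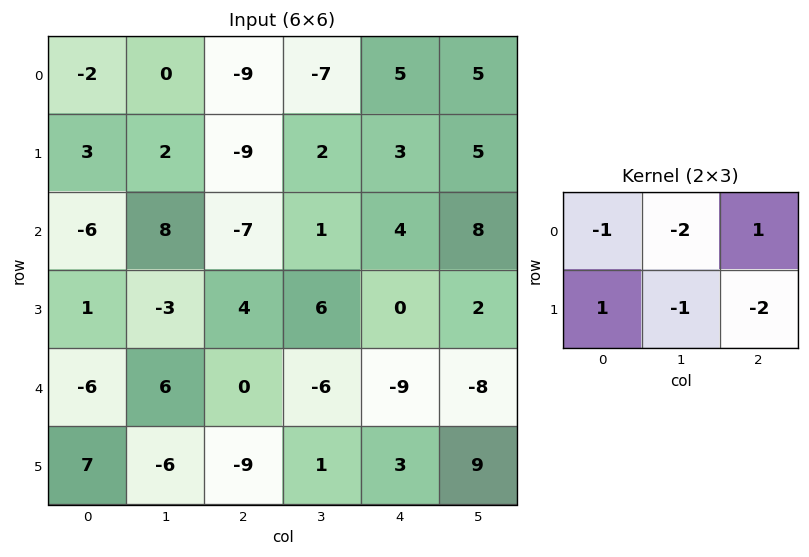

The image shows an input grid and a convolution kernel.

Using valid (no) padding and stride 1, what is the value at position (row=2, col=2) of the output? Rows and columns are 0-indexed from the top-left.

7

The receptive field on the input at this output position is [-7 1 4 / 4 6 0]. Elementwise product with the kernel and sum: -7·-1 + 1·-2 + 4·1 + 4·1 + 6·-1 + 0·-2.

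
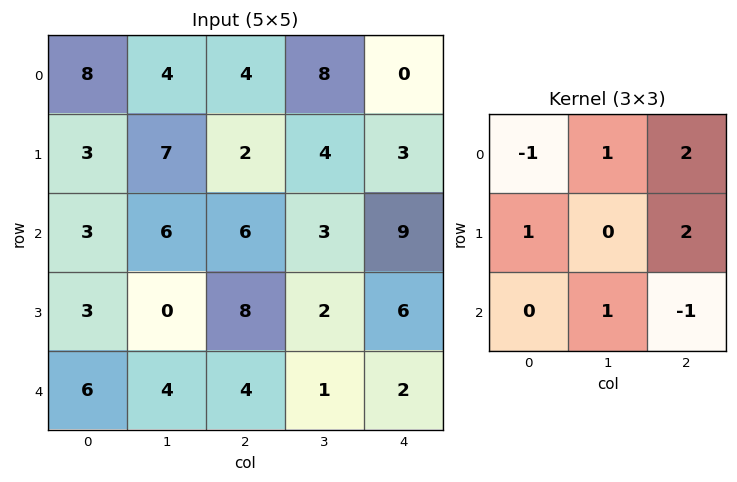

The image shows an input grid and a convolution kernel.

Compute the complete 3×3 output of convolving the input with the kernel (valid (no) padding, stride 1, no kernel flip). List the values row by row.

Output[0,0]: The receptive field on the input at this output position is [8 4 4 / 3 7 2 / 3 6 6]. Elementwise product with the kernel and sum: 8·-1 + 4·1 + 4·2 + 3·1 + 2·2 + 6·1 + 6·-1.

11 34 6
15 21 28
34 13 34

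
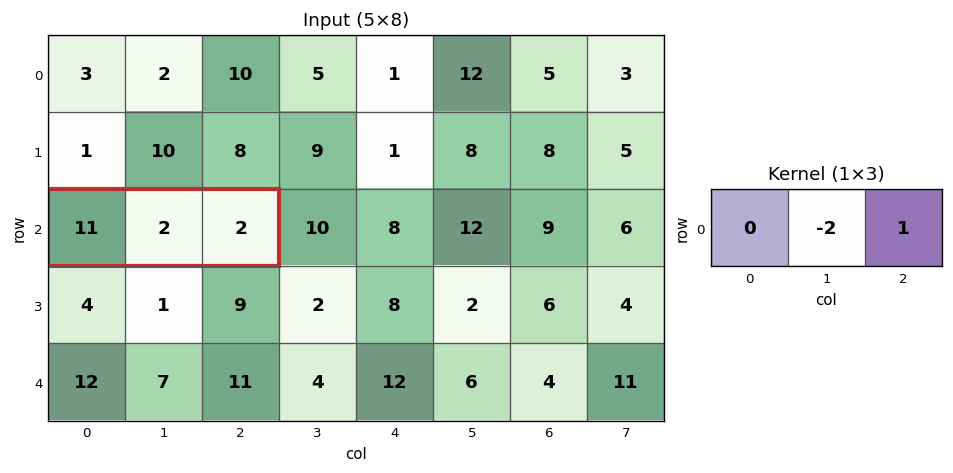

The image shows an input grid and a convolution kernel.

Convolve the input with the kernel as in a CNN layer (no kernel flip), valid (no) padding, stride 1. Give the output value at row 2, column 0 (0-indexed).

The receptive field on the input at this output position is [11 2 2]. Elementwise product with the kernel and sum: 2·-2 + 2·1.

-2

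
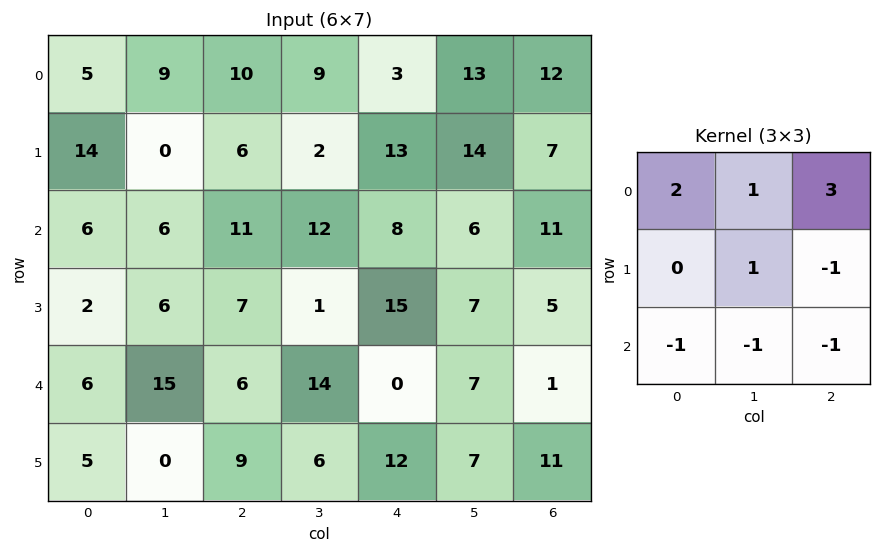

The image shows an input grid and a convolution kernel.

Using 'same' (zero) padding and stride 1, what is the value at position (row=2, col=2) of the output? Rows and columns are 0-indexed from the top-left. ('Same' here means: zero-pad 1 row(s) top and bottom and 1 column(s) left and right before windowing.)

-3

The receptive field on the zero-padded input at this output position is [0 6 2 / 6 11 12 / 6 7 1]. Elementwise product with the kernel and sum: 0·2 + 6·1 + 2·3 + 11·1 + 12·-1 + 6·-1 + 7·-1 + 1·-1.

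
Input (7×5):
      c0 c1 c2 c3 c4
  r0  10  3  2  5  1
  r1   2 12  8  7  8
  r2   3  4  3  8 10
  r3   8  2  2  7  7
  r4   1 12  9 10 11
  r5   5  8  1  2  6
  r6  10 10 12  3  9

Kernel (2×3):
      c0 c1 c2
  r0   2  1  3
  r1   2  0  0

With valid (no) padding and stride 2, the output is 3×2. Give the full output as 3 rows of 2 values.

Output[0,0]: The receptive field on the input at this output position is [10 3 2 / 2 12 8]. Elementwise product with the kernel and sum: 10·2 + 3·1 + 2·3 + 2·2.

33 28
35 48
51 63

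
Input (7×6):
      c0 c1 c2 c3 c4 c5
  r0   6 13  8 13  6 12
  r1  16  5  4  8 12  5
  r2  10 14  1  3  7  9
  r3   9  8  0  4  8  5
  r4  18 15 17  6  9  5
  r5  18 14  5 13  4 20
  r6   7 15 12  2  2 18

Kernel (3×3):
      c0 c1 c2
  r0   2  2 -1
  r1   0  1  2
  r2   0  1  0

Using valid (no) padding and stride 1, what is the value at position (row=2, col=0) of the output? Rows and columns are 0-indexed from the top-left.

70

The receptive field on the input at this output position is [10 14 1 / 9 8 0 / 18 15 17]. Elementwise product with the kernel and sum: 10·2 + 14·2 + 1·-1 + 8·1 + 0·2 + 15·1.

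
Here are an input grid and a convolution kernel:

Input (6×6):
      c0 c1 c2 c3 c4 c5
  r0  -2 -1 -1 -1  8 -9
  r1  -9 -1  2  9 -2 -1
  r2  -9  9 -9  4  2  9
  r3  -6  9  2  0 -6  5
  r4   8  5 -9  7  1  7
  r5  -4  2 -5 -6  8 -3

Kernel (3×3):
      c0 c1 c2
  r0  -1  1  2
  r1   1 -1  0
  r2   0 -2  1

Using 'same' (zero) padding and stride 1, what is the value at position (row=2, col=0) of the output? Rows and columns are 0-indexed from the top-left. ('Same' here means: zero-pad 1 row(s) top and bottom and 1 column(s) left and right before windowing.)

19

The receptive field on the zero-padded input at this output position is [0 -9 -1 / 0 -9 9 / 0 -6 9]. Elementwise product with the kernel and sum: 0·-1 + -9·1 + -1·2 + 0·1 + -9·-1 + -6·-2 + 9·1.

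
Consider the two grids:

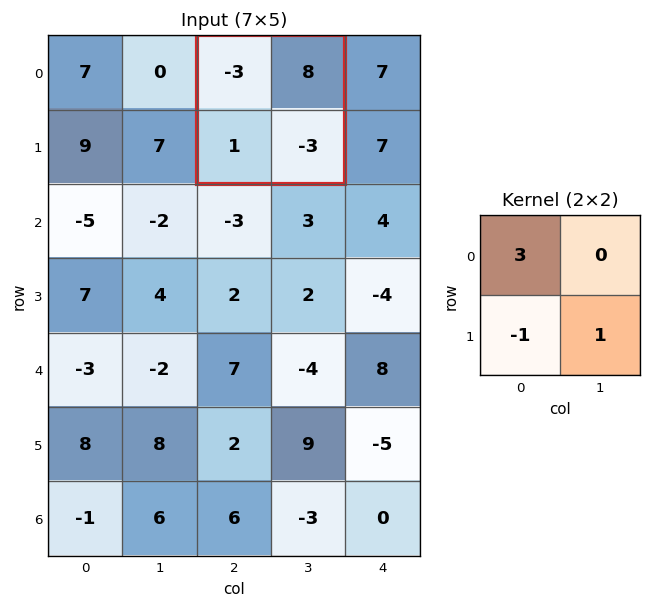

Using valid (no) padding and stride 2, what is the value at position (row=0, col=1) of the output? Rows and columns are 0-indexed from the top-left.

The receptive field on the input at this output position is [-3 8 / 1 -3]. Elementwise product with the kernel and sum: -3·3 + 1·-1 + -3·1.

-13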